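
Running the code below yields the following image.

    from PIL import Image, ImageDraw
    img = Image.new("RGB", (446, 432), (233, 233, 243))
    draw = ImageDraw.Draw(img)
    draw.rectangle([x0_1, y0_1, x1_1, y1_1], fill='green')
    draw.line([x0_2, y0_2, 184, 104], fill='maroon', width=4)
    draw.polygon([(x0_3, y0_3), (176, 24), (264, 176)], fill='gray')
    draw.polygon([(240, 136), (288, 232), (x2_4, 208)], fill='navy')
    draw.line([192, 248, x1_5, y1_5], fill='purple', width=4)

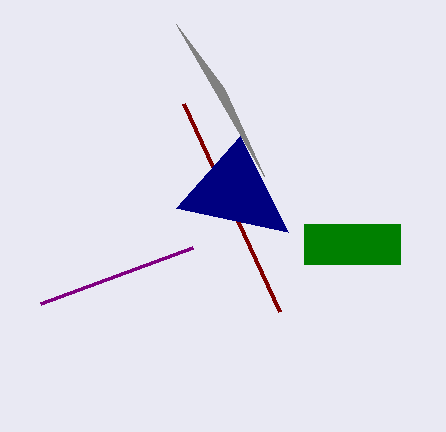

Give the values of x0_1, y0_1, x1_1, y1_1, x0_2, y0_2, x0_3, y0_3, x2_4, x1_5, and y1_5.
x0_1 = 304; y0_1 = 224; x1_1 = 400; y1_1 = 264; x0_2 = 280; y0_2 = 312; x0_3 = 224; y0_3 = 88; x2_4 = 176; x1_5 = 40; y1_5 = 304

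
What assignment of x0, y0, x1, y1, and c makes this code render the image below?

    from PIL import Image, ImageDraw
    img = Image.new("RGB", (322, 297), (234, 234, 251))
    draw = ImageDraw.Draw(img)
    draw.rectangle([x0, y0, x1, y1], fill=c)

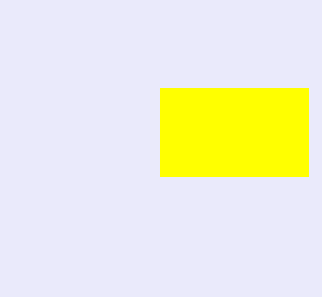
x0 = 160, y0 = 88, x1 = 308, y1 = 176, c = 'yellow'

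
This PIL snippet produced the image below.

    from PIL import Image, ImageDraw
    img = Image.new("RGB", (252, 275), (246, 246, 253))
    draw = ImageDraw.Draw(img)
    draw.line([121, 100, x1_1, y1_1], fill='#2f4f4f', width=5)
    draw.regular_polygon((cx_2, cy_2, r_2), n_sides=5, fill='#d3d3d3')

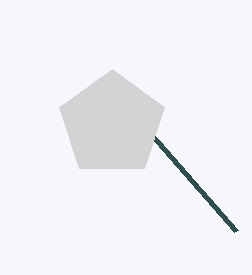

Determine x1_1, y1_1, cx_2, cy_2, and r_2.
x1_1 = 236, y1_1 = 231, cx_2 = 112, cy_2 = 124, r_2 = 55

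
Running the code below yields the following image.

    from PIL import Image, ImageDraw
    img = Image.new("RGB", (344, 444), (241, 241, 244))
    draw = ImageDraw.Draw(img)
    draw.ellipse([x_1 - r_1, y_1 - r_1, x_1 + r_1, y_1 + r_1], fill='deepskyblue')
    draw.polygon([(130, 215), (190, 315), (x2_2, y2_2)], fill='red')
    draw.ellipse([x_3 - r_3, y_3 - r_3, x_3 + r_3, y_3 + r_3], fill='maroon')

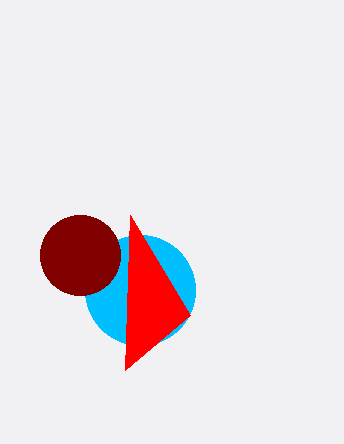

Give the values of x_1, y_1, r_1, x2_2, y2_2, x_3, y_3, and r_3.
x_1 = 140; y_1 = 290; r_1 = 55; x2_2 = 125; y2_2 = 370; x_3 = 80; y_3 = 255; r_3 = 40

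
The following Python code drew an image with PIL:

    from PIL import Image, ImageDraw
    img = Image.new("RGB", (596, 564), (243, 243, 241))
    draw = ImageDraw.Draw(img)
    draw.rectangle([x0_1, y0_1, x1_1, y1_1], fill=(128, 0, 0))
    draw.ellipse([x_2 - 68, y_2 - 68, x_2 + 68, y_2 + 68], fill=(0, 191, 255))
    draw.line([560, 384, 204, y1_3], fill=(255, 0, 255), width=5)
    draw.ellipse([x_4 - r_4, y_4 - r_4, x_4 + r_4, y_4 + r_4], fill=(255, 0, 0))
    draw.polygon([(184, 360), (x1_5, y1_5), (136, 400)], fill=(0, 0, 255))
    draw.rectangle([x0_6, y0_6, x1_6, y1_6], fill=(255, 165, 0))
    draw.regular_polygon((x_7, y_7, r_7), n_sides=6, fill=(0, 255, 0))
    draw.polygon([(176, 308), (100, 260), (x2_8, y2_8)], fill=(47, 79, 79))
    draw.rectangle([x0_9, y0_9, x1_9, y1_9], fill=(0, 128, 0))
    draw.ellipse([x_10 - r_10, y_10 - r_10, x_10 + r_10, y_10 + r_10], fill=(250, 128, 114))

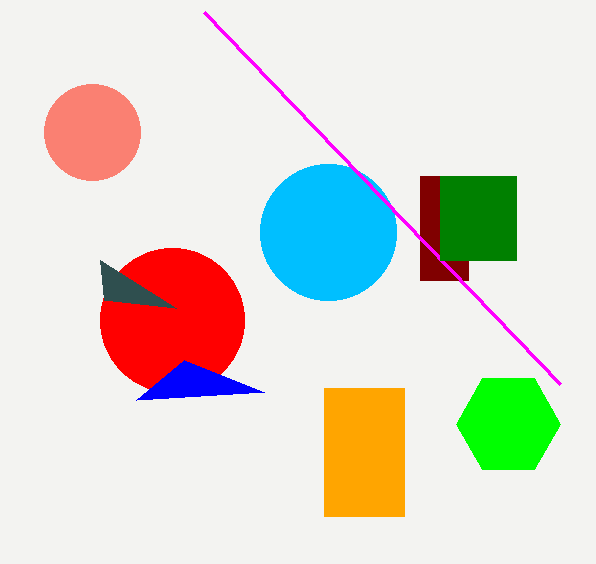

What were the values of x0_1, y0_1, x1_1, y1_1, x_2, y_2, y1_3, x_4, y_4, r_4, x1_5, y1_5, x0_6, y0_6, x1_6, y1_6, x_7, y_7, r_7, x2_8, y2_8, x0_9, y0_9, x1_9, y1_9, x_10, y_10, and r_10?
x0_1 = 420, y0_1 = 176, x1_1 = 468, y1_1 = 280, x_2 = 328, y_2 = 232, y1_3 = 12, x_4 = 172, y_4 = 320, r_4 = 72, x1_5 = 264, y1_5 = 392, x0_6 = 324, y0_6 = 388, x1_6 = 404, y1_6 = 516, x_7 = 508, y_7 = 424, r_7 = 52, x2_8 = 104, y2_8 = 300, x0_9 = 440, y0_9 = 176, x1_9 = 516, y1_9 = 260, x_10 = 92, y_10 = 132, r_10 = 48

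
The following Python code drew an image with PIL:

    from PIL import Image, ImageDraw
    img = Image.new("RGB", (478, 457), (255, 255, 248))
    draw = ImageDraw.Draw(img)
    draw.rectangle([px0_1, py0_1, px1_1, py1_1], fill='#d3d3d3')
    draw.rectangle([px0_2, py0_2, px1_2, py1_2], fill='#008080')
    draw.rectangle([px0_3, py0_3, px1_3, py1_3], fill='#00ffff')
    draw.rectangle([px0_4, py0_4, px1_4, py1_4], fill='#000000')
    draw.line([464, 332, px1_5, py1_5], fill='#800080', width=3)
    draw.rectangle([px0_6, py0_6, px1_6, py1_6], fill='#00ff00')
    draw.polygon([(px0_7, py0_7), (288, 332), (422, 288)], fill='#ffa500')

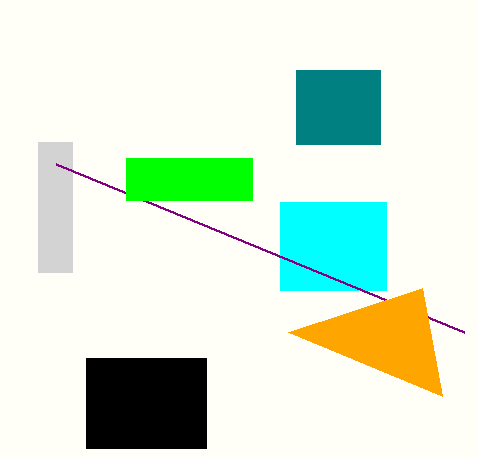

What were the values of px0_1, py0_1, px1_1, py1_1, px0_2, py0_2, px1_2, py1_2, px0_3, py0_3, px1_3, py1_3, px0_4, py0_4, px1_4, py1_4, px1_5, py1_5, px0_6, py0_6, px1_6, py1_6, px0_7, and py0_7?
px0_1 = 38; py0_1 = 142; px1_1 = 72; py1_1 = 272; px0_2 = 296; py0_2 = 70; px1_2 = 380; py1_2 = 144; px0_3 = 280; py0_3 = 202; px1_3 = 386; py1_3 = 290; px0_4 = 86; py0_4 = 358; px1_4 = 206; py1_4 = 448; px1_5 = 56; py1_5 = 164; px0_6 = 126; py0_6 = 158; px1_6 = 252; py1_6 = 200; px0_7 = 442; py0_7 = 396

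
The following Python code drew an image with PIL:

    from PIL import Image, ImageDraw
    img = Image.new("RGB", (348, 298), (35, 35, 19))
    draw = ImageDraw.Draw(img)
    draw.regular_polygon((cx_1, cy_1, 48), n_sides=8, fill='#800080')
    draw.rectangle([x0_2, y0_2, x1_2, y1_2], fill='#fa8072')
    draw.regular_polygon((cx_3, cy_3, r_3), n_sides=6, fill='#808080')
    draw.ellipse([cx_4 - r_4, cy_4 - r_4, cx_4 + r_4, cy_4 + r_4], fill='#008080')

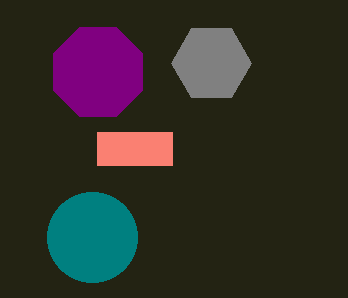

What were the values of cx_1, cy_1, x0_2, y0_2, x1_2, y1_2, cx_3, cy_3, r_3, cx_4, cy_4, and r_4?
cx_1 = 98, cy_1 = 72, x0_2 = 97, y0_2 = 132, x1_2 = 172, y1_2 = 165, cx_3 = 211, cy_3 = 63, r_3 = 40, cx_4 = 92, cy_4 = 237, r_4 = 45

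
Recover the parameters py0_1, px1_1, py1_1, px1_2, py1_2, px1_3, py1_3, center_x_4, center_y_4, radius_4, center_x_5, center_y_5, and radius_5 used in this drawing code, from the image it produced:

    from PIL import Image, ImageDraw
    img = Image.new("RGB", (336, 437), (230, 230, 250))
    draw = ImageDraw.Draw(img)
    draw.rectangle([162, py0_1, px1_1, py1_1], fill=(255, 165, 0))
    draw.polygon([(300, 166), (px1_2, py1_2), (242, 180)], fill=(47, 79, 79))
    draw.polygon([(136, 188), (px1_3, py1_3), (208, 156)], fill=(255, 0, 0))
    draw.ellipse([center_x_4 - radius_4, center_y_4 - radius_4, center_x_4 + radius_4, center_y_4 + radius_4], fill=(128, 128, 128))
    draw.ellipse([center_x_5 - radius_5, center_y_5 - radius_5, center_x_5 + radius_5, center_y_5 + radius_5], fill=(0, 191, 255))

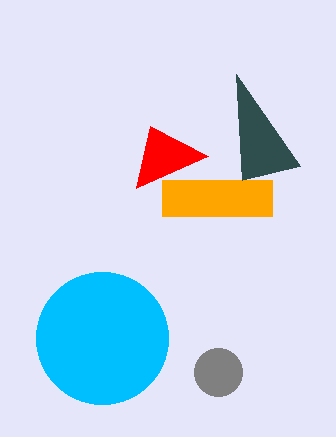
py0_1 = 180
px1_1 = 272
py1_1 = 216
px1_2 = 236
py1_2 = 74
px1_3 = 150
py1_3 = 126
center_x_4 = 218
center_y_4 = 372
radius_4 = 24
center_x_5 = 102
center_y_5 = 338
radius_5 = 66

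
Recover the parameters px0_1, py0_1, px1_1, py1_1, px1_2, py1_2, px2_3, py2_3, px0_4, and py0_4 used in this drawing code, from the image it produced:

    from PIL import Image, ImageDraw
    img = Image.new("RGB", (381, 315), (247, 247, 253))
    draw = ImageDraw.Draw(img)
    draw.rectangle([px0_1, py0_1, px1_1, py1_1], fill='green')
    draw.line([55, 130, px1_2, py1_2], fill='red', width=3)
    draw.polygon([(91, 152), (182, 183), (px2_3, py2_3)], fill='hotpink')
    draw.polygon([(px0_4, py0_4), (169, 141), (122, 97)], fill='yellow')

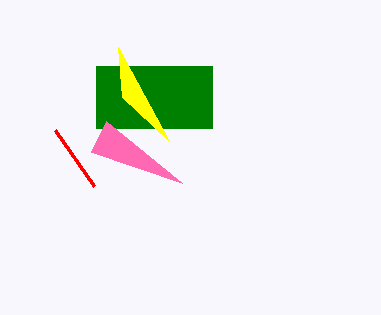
px0_1 = 96, py0_1 = 66, px1_1 = 212, py1_1 = 128, px1_2 = 94, py1_2 = 186, px2_3 = 106, py2_3 = 121, px0_4 = 118, py0_4 = 47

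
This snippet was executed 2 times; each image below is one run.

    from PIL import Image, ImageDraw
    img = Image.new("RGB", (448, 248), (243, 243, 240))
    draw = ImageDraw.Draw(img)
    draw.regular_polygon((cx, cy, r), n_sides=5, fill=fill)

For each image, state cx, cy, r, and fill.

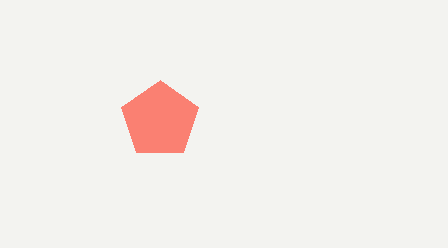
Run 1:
cx = 160; cy = 120; r = 40; fill = 'salmon'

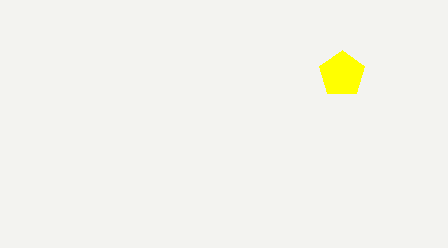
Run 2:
cx = 342
cy = 74
r = 24
fill = 'yellow'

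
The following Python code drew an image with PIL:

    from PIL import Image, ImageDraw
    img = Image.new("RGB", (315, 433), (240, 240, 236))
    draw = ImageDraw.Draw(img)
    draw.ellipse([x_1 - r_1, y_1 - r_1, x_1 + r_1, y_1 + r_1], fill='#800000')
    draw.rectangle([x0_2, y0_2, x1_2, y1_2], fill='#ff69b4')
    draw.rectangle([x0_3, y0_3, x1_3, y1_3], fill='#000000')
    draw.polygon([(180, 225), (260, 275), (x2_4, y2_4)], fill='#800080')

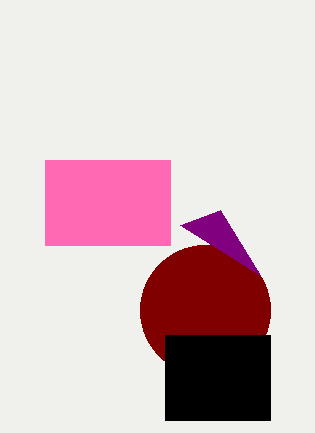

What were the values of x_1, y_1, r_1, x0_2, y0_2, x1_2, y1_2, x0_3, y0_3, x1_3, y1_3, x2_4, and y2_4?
x_1 = 205
y_1 = 310
r_1 = 65
x0_2 = 45
y0_2 = 160
x1_2 = 170
y1_2 = 245
x0_3 = 165
y0_3 = 335
x1_3 = 270
y1_3 = 420
x2_4 = 220
y2_4 = 210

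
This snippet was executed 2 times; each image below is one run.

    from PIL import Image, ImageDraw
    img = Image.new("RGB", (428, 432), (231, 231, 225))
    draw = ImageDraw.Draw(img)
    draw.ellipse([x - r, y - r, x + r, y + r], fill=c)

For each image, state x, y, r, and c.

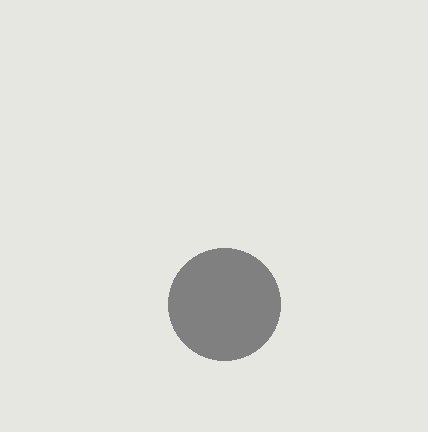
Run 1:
x = 224, y = 304, r = 56, c = 'gray'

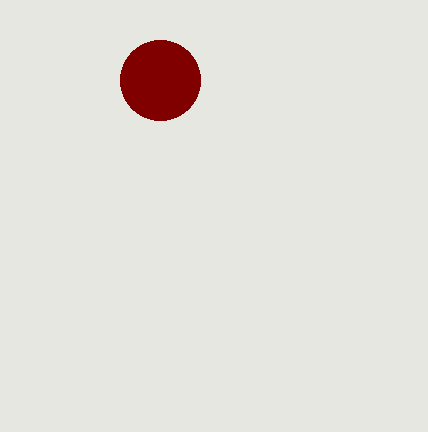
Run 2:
x = 160; y = 80; r = 40; c = 'maroon'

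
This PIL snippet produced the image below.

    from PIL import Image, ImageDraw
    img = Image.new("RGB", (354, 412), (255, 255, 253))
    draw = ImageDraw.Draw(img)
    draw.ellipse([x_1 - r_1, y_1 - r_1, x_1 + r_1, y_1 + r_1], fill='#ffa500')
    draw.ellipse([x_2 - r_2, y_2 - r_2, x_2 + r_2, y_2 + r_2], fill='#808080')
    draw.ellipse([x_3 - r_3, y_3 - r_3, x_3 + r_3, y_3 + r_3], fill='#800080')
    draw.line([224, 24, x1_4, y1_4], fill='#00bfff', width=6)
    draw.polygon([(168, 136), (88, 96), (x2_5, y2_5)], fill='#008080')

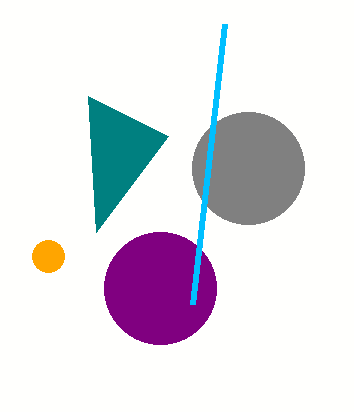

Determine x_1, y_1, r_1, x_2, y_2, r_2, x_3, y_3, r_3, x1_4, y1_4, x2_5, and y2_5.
x_1 = 48; y_1 = 256; r_1 = 16; x_2 = 248; y_2 = 168; r_2 = 56; x_3 = 160; y_3 = 288; r_3 = 56; x1_4 = 192; y1_4 = 304; x2_5 = 96; y2_5 = 232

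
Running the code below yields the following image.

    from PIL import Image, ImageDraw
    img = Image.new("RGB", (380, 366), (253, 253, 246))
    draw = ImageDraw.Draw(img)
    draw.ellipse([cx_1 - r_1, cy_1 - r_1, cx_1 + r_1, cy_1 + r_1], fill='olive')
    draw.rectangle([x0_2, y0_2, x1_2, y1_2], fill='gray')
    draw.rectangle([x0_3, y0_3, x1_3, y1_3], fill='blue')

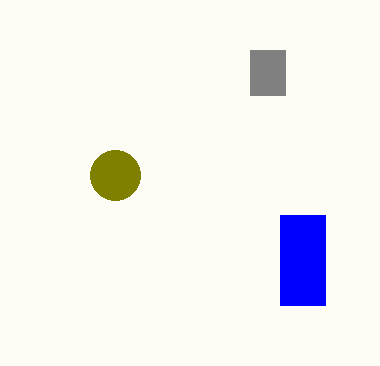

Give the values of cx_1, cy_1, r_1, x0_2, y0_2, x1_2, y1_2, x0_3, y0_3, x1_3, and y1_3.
cx_1 = 115; cy_1 = 175; r_1 = 25; x0_2 = 250; y0_2 = 50; x1_2 = 285; y1_2 = 95; x0_3 = 280; y0_3 = 215; x1_3 = 325; y1_3 = 305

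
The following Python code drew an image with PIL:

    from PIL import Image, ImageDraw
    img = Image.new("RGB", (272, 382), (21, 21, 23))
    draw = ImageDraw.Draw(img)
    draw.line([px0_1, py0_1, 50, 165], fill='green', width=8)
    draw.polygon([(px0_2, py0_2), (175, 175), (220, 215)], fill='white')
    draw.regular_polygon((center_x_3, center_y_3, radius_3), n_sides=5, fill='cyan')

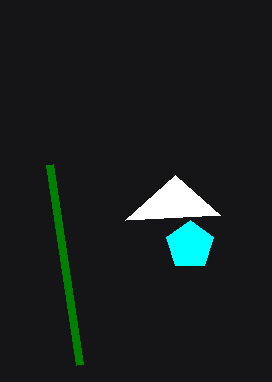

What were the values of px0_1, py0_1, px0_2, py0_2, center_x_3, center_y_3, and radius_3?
px0_1 = 80
py0_1 = 365
px0_2 = 125
py0_2 = 220
center_x_3 = 190
center_y_3 = 245
radius_3 = 25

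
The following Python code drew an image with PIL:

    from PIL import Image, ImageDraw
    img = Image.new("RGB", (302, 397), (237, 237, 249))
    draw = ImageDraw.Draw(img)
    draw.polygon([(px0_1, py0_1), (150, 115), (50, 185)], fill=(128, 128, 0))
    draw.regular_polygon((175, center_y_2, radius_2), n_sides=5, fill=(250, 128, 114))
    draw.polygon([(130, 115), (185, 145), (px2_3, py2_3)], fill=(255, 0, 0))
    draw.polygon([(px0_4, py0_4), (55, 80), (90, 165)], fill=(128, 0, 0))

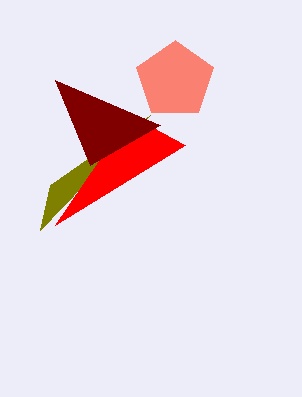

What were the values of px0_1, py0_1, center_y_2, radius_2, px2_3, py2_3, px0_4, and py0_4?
px0_1 = 40, py0_1 = 230, center_y_2 = 80, radius_2 = 40, px2_3 = 55, py2_3 = 225, px0_4 = 160, py0_4 = 125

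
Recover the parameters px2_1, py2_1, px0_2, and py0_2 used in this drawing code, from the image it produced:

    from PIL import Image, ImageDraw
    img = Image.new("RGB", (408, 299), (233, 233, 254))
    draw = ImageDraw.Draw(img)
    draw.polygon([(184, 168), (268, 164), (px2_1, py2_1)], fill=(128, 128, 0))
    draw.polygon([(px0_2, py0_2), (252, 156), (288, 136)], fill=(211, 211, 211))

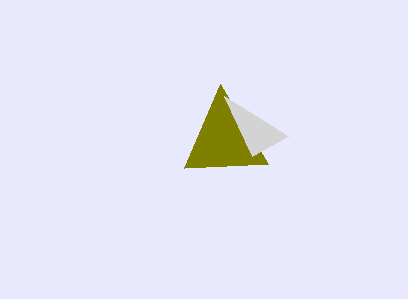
px2_1 = 220; py2_1 = 84; px0_2 = 224; py0_2 = 96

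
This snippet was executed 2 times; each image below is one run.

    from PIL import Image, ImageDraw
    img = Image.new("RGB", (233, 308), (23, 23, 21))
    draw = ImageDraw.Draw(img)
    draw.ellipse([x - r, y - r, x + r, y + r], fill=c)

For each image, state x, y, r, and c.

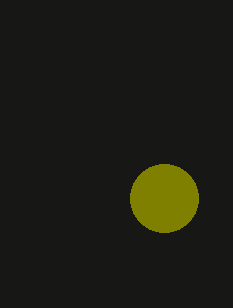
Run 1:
x = 164; y = 198; r = 34; c = 'olive'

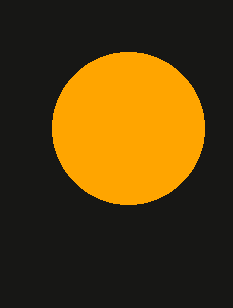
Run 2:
x = 128, y = 128, r = 76, c = 'orange'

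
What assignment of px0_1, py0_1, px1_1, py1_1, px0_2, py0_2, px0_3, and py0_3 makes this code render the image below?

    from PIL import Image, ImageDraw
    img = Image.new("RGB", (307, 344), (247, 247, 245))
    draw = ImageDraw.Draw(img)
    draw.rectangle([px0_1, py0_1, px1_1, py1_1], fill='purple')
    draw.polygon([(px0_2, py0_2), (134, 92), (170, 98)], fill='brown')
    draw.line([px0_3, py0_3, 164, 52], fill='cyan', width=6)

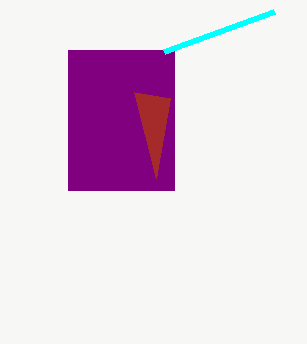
px0_1 = 68
py0_1 = 50
px1_1 = 174
py1_1 = 190
px0_2 = 156
py0_2 = 178
px0_3 = 274
py0_3 = 12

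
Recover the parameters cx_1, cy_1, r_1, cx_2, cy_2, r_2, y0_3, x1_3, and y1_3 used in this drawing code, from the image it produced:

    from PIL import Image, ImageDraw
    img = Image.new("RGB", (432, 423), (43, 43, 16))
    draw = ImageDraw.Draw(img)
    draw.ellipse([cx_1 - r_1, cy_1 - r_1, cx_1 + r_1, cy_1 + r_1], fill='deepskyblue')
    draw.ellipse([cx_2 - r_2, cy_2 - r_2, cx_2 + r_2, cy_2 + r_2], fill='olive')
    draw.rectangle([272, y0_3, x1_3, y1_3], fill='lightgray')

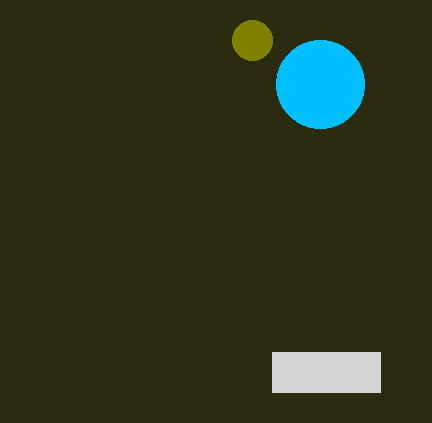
cx_1 = 320
cy_1 = 84
r_1 = 44
cx_2 = 252
cy_2 = 40
r_2 = 20
y0_3 = 352
x1_3 = 380
y1_3 = 392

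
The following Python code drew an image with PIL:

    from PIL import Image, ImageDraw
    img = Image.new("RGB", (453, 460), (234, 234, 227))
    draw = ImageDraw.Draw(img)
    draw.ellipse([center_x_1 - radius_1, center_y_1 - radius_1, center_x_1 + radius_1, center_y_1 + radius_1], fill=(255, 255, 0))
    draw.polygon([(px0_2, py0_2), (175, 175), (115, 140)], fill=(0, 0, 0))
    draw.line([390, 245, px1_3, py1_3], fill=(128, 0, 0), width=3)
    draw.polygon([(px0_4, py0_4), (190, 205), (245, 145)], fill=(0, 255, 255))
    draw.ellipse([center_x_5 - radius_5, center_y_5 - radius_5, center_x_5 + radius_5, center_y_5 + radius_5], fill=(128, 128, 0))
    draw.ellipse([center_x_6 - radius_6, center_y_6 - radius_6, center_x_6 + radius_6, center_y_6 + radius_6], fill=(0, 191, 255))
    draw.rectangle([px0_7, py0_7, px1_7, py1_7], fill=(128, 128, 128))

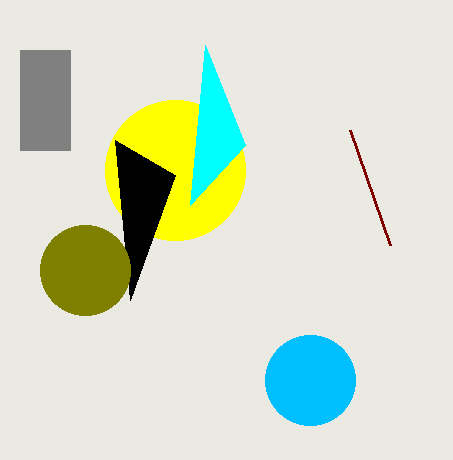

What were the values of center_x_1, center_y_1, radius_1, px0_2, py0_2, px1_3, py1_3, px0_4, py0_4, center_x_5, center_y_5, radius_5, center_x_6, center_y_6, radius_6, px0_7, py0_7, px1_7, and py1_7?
center_x_1 = 175, center_y_1 = 170, radius_1 = 70, px0_2 = 130, py0_2 = 300, px1_3 = 350, py1_3 = 130, px0_4 = 205, py0_4 = 45, center_x_5 = 85, center_y_5 = 270, radius_5 = 45, center_x_6 = 310, center_y_6 = 380, radius_6 = 45, px0_7 = 20, py0_7 = 50, px1_7 = 70, py1_7 = 150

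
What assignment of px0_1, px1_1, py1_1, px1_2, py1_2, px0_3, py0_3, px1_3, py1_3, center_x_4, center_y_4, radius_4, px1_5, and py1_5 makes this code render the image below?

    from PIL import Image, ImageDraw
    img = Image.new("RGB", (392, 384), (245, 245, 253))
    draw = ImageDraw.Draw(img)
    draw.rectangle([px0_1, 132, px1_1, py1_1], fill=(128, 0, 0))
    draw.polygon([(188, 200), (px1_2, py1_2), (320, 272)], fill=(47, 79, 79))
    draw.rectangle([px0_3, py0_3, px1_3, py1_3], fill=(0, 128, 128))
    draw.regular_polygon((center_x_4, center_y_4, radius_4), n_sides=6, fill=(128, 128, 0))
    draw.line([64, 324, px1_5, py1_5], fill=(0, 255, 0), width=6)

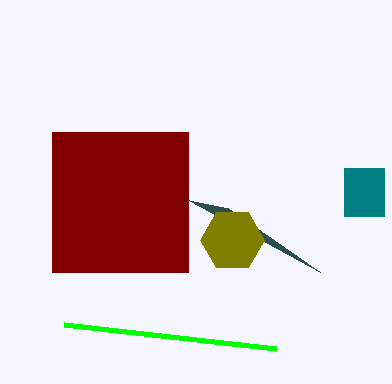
px0_1 = 52, px1_1 = 188, py1_1 = 272, px1_2 = 228, py1_2 = 208, px0_3 = 344, py0_3 = 168, px1_3 = 384, py1_3 = 216, center_x_4 = 232, center_y_4 = 240, radius_4 = 32, px1_5 = 276, py1_5 = 348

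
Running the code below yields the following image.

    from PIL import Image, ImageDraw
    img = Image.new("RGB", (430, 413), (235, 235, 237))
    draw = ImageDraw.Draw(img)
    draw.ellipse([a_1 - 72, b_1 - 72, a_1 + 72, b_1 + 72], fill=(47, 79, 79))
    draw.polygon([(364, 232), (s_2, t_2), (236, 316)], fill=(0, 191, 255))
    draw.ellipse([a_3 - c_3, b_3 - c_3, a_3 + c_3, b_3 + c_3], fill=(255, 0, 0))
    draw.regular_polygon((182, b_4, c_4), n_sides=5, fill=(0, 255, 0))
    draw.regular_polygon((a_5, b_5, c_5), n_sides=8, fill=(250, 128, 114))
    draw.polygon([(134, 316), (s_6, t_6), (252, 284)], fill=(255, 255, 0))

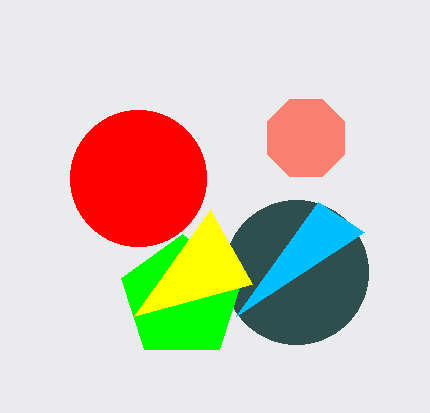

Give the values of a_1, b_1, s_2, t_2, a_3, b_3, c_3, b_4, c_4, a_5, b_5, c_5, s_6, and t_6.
a_1 = 296; b_1 = 272; s_2 = 318; t_2 = 202; a_3 = 138; b_3 = 178; c_3 = 68; b_4 = 298; c_4 = 64; a_5 = 306; b_5 = 138; c_5 = 42; s_6 = 210; t_6 = 210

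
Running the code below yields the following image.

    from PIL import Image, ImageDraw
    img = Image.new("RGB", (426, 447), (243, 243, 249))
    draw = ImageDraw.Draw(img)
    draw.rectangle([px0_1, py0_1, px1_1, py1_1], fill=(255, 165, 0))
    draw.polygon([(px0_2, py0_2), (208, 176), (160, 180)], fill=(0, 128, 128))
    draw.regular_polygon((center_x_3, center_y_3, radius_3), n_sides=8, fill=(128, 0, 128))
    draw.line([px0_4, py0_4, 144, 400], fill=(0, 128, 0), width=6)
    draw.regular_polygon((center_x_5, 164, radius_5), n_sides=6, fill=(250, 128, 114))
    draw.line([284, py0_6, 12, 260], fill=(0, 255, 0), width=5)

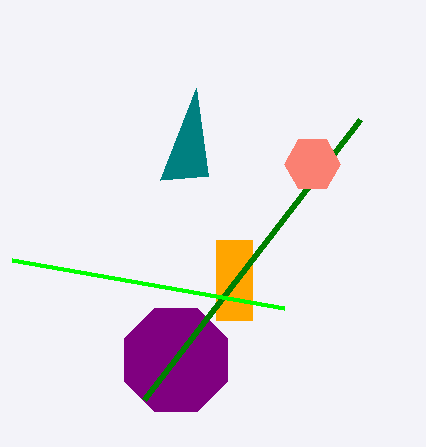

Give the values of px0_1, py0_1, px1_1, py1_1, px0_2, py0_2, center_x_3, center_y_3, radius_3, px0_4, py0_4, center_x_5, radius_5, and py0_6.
px0_1 = 216, py0_1 = 240, px1_1 = 252, py1_1 = 320, px0_2 = 196, py0_2 = 88, center_x_3 = 176, center_y_3 = 360, radius_3 = 56, px0_4 = 360, py0_4 = 120, center_x_5 = 312, radius_5 = 28, py0_6 = 308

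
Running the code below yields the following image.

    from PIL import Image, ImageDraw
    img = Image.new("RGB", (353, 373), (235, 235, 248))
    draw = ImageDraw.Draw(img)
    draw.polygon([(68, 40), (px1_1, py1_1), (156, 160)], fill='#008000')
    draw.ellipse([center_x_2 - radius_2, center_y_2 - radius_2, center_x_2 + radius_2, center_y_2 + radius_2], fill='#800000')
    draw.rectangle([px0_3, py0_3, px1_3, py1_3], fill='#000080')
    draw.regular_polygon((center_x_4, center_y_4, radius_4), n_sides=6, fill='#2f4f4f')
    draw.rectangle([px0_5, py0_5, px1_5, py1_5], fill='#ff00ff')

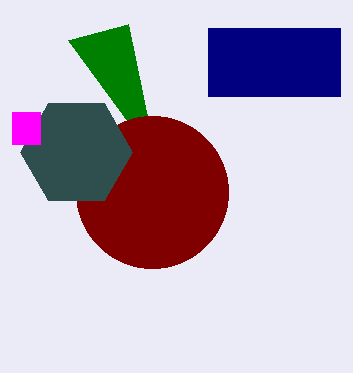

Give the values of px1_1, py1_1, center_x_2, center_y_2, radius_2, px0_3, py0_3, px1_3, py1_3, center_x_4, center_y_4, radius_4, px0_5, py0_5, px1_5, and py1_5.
px1_1 = 128
py1_1 = 24
center_x_2 = 152
center_y_2 = 192
radius_2 = 76
px0_3 = 208
py0_3 = 28
px1_3 = 340
py1_3 = 96
center_x_4 = 76
center_y_4 = 152
radius_4 = 56
px0_5 = 12
py0_5 = 112
px1_5 = 40
py1_5 = 144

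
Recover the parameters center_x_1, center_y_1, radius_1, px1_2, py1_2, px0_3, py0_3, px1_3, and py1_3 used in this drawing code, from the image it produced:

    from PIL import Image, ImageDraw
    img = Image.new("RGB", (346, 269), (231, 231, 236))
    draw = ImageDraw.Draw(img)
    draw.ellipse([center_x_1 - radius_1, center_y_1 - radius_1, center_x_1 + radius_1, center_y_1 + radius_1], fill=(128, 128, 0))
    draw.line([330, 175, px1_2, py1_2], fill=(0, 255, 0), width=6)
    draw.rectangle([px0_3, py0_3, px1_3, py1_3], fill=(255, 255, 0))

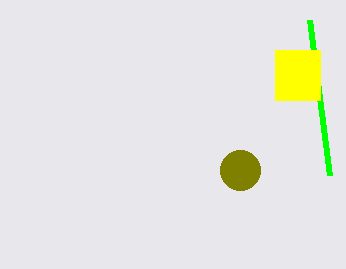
center_x_1 = 240
center_y_1 = 170
radius_1 = 20
px1_2 = 310
py1_2 = 20
px0_3 = 275
py0_3 = 50
px1_3 = 320
py1_3 = 100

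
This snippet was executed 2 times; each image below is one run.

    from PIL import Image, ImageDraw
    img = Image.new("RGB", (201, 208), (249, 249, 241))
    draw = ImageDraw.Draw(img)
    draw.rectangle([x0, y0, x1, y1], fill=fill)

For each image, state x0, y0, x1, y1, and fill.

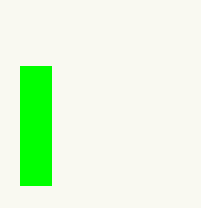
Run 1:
x0 = 20
y0 = 66
x1 = 51
y1 = 185
fill = 'lime'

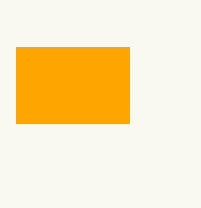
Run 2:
x0 = 16, y0 = 47, x1 = 129, y1 = 123, fill = 'orange'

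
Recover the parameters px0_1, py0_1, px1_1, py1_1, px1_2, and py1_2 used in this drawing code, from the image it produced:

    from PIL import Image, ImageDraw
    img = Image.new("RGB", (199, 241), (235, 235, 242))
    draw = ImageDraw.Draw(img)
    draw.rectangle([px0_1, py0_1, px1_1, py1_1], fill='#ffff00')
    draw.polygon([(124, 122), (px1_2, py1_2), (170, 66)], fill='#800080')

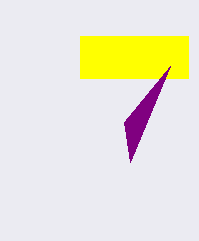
px0_1 = 80; py0_1 = 36; px1_1 = 188; py1_1 = 78; px1_2 = 130; py1_2 = 162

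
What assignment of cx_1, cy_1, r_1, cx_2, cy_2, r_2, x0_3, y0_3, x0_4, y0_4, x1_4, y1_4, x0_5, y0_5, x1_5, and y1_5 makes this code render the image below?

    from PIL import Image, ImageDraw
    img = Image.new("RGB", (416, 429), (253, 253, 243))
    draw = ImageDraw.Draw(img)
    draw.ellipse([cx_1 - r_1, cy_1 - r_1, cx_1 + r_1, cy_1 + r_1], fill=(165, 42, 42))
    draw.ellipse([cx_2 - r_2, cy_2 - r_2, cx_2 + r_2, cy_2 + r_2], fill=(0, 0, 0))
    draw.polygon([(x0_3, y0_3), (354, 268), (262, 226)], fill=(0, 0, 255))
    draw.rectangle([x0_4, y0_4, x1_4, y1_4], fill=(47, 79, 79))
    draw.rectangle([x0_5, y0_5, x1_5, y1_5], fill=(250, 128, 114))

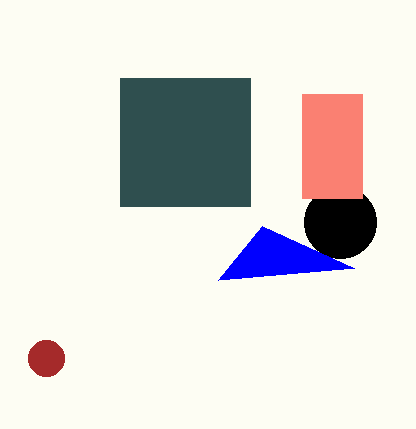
cx_1 = 46
cy_1 = 358
r_1 = 18
cx_2 = 340
cy_2 = 222
r_2 = 36
x0_3 = 218
y0_3 = 280
x0_4 = 120
y0_4 = 78
x1_4 = 250
y1_4 = 206
x0_5 = 302
y0_5 = 94
x1_5 = 362
y1_5 = 198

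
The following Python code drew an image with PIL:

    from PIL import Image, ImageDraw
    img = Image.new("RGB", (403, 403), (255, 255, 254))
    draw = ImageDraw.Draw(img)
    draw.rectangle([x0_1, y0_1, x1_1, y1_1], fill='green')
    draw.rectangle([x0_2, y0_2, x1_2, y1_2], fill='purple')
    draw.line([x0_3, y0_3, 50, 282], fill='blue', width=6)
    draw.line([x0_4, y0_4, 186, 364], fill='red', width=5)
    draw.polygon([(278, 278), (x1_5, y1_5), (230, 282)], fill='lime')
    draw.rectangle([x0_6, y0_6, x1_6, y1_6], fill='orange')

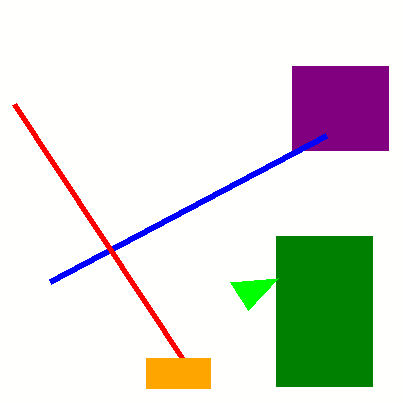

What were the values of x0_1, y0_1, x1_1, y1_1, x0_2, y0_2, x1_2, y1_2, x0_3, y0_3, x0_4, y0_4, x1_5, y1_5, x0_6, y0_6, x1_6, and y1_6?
x0_1 = 276
y0_1 = 236
x1_1 = 372
y1_1 = 386
x0_2 = 292
y0_2 = 66
x1_2 = 388
y1_2 = 150
x0_3 = 326
y0_3 = 136
x0_4 = 14
y0_4 = 104
x1_5 = 248
y1_5 = 310
x0_6 = 146
y0_6 = 358
x1_6 = 210
y1_6 = 388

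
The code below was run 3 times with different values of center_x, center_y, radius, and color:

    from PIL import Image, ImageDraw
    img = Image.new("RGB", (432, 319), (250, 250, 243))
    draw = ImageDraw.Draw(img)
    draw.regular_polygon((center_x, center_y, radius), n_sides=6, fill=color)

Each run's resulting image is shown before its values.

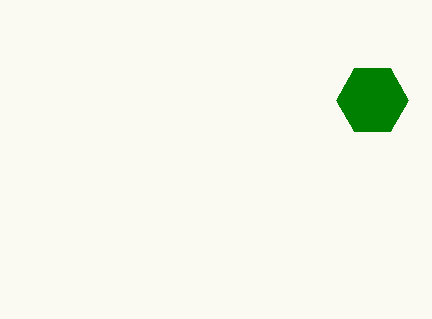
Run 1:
center_x = 372
center_y = 100
radius = 36
color = 'green'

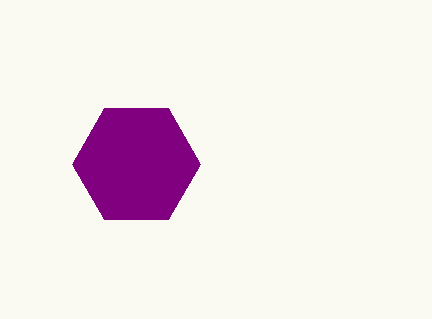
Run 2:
center_x = 136
center_y = 164
radius = 64
color = 'purple'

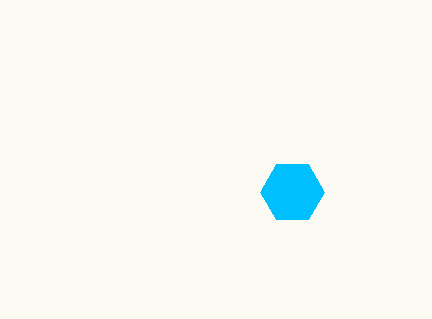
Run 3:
center_x = 292; center_y = 192; radius = 32; color = 'deepskyblue'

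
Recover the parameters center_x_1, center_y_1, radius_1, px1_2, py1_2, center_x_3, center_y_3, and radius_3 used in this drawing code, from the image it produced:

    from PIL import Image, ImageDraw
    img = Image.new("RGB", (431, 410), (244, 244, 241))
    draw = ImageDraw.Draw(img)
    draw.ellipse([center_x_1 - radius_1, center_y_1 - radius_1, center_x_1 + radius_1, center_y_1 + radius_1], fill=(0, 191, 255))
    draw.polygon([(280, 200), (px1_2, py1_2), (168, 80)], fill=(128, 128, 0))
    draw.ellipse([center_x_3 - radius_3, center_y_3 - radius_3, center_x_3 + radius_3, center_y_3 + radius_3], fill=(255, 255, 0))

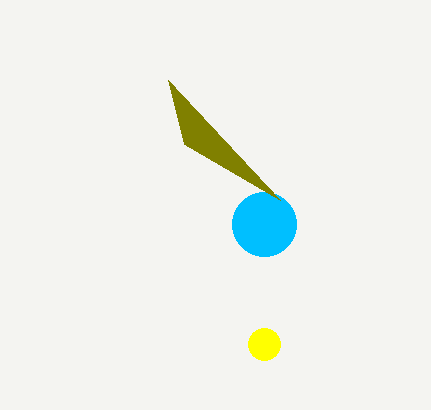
center_x_1 = 264; center_y_1 = 224; radius_1 = 32; px1_2 = 184; py1_2 = 144; center_x_3 = 264; center_y_3 = 344; radius_3 = 16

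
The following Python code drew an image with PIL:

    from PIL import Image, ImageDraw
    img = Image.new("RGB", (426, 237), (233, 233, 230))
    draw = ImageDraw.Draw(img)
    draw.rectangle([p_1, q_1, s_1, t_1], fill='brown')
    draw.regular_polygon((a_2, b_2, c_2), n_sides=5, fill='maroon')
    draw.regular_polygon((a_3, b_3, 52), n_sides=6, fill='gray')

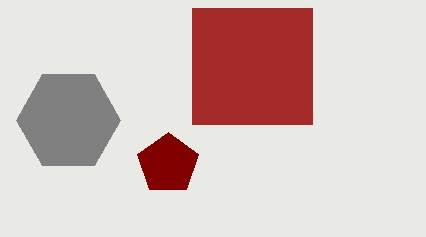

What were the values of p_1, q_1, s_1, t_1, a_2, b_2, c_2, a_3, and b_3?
p_1 = 192
q_1 = 8
s_1 = 312
t_1 = 124
a_2 = 168
b_2 = 164
c_2 = 32
a_3 = 68
b_3 = 120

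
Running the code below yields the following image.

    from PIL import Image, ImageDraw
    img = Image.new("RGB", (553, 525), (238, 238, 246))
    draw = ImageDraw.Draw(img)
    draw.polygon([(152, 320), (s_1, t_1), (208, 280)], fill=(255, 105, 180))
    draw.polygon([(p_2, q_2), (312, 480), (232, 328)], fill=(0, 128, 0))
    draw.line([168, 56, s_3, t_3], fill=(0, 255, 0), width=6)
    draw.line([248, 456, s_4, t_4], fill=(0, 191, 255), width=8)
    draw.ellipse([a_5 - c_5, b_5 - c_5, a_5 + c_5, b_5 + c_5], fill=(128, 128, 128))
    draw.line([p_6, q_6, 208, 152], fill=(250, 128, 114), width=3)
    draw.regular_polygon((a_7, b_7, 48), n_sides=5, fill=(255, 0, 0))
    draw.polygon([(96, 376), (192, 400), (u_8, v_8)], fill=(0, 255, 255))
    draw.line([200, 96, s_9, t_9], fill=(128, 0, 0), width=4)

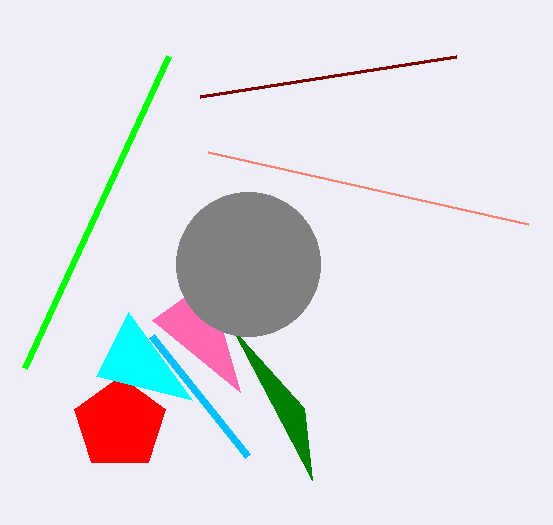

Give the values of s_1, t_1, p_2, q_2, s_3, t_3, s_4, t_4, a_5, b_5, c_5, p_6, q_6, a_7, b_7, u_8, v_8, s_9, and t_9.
s_1 = 240
t_1 = 392
p_2 = 304
q_2 = 408
s_3 = 24
t_3 = 368
s_4 = 152
t_4 = 336
a_5 = 248
b_5 = 264
c_5 = 72
p_6 = 528
q_6 = 224
a_7 = 120
b_7 = 424
u_8 = 128
v_8 = 312
s_9 = 456
t_9 = 56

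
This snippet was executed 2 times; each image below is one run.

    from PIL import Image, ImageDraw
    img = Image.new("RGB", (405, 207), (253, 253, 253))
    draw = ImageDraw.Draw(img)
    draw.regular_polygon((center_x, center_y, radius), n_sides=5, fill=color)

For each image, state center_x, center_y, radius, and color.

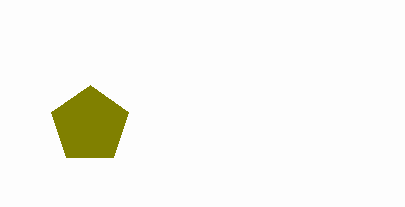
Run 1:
center_x = 90
center_y = 125
radius = 40
color = 'olive'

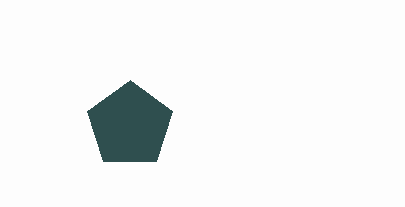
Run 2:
center_x = 130, center_y = 125, radius = 45, color = 'darkslategray'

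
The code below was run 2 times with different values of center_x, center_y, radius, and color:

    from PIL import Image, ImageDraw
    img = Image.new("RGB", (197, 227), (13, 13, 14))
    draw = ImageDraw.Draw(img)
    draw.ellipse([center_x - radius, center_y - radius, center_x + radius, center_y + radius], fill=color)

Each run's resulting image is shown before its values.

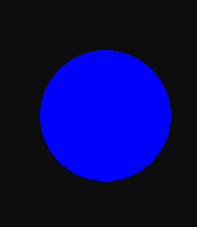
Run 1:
center_x = 105; center_y = 115; radius = 65; color = 'blue'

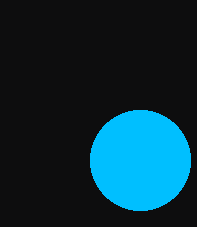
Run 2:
center_x = 140, center_y = 160, radius = 50, color = 'deepskyblue'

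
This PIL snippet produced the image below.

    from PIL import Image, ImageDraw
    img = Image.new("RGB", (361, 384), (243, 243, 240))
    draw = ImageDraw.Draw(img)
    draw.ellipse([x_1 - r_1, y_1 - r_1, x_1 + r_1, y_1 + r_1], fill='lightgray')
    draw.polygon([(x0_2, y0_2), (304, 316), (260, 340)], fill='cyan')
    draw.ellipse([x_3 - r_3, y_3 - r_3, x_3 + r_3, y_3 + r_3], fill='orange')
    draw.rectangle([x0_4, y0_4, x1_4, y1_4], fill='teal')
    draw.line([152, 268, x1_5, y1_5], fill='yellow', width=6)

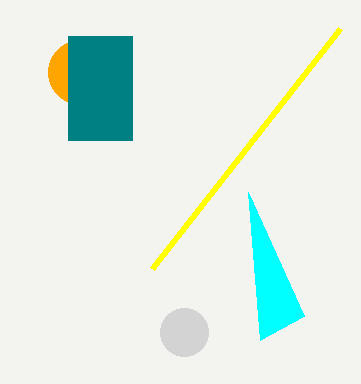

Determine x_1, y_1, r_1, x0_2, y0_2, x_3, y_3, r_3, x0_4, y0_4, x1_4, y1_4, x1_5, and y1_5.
x_1 = 184
y_1 = 332
r_1 = 24
x0_2 = 248
y0_2 = 192
x_3 = 80
y_3 = 72
r_3 = 32
x0_4 = 68
y0_4 = 36
x1_4 = 132
y1_4 = 140
x1_5 = 340
y1_5 = 28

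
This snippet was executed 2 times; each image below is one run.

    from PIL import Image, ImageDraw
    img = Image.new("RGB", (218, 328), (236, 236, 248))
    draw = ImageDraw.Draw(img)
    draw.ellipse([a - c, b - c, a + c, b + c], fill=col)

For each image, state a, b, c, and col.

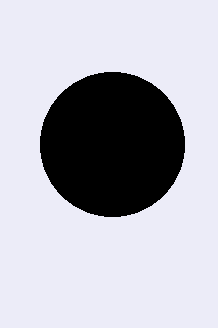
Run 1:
a = 112; b = 144; c = 72; col = 'black'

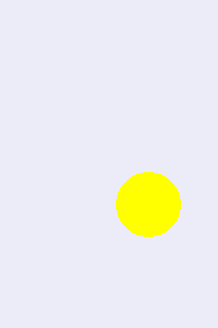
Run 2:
a = 148, b = 204, c = 32, col = 'yellow'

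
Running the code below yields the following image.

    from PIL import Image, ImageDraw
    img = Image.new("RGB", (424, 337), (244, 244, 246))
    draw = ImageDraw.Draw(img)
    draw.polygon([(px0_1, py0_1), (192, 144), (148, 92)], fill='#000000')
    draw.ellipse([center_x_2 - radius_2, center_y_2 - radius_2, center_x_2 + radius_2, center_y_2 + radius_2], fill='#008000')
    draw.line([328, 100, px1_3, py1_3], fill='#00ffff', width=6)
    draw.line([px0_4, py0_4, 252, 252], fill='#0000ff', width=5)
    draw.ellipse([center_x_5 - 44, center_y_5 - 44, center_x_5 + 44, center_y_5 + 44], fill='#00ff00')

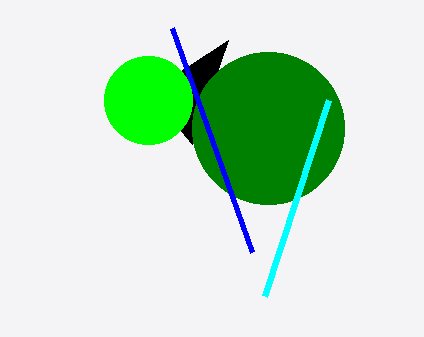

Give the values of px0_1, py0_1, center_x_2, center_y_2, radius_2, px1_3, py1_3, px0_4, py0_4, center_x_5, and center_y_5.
px0_1 = 228; py0_1 = 40; center_x_2 = 268; center_y_2 = 128; radius_2 = 76; px1_3 = 264; py1_3 = 296; px0_4 = 172; py0_4 = 28; center_x_5 = 148; center_y_5 = 100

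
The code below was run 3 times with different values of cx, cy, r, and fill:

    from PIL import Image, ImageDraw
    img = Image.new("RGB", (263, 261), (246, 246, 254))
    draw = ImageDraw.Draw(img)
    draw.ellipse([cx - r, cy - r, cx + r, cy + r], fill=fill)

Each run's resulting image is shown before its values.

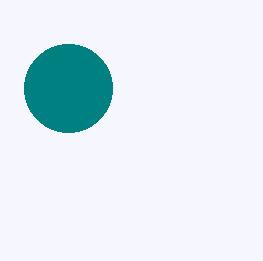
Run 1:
cx = 68; cy = 88; r = 44; fill = 'teal'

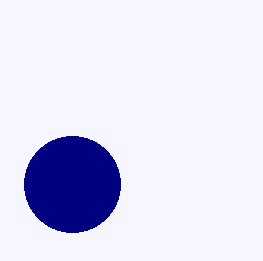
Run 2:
cx = 72
cy = 184
r = 48
fill = 'navy'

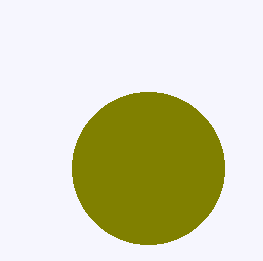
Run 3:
cx = 148
cy = 168
r = 76
fill = 'olive'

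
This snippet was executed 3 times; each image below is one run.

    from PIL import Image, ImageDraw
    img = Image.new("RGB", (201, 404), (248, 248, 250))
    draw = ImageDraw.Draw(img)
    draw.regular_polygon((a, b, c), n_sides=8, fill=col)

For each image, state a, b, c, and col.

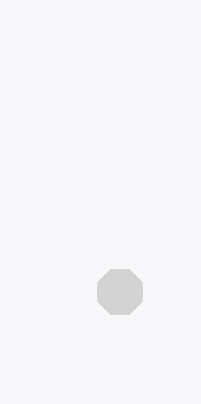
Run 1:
a = 120
b = 292
c = 24
col = 'lightgray'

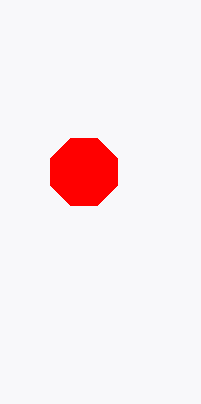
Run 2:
a = 84
b = 172
c = 36
col = 'red'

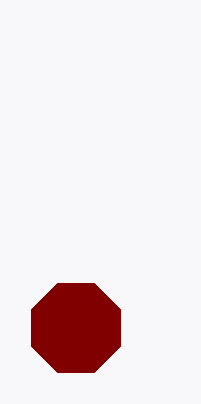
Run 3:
a = 76
b = 328
c = 48
col = 'maroon'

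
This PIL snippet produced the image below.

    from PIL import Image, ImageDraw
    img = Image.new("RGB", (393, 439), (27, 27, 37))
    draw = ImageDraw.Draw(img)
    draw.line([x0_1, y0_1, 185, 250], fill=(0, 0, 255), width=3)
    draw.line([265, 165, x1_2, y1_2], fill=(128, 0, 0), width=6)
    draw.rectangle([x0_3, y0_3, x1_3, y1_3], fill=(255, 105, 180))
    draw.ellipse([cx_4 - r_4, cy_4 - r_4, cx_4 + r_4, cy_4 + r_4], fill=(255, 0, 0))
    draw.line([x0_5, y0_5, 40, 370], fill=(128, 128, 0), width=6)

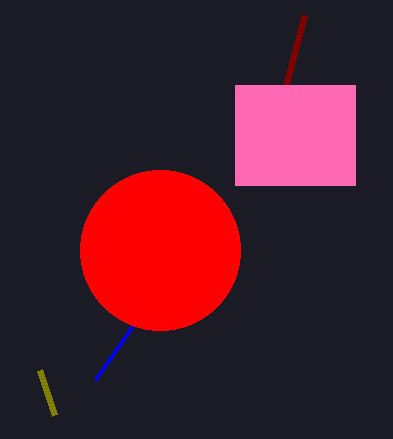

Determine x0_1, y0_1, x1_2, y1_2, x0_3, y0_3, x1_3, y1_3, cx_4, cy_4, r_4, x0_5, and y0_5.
x0_1 = 95
y0_1 = 380
x1_2 = 305
y1_2 = 15
x0_3 = 235
y0_3 = 85
x1_3 = 355
y1_3 = 185
cx_4 = 160
cy_4 = 250
r_4 = 80
x0_5 = 55
y0_5 = 415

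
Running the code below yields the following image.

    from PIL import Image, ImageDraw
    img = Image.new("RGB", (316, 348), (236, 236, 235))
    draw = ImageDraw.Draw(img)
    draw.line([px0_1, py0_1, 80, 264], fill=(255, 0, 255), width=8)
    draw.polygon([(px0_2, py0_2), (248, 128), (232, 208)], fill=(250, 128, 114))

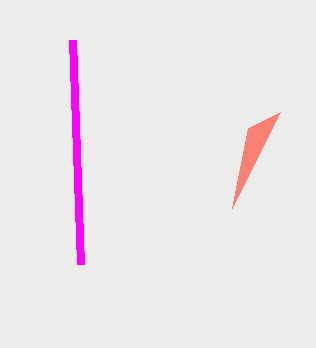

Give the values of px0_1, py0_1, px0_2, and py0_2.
px0_1 = 72; py0_1 = 40; px0_2 = 280; py0_2 = 112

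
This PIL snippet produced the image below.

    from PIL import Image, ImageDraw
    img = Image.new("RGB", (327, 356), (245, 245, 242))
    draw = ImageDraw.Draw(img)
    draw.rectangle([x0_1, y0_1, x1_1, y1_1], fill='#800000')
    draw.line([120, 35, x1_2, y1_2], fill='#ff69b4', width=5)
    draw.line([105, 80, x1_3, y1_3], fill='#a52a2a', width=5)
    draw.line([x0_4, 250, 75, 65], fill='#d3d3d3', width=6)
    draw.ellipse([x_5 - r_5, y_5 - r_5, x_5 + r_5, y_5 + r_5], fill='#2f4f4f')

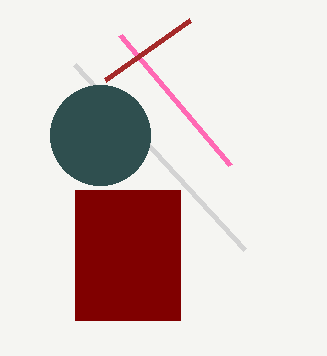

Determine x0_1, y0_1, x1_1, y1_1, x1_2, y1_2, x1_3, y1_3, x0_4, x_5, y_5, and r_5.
x0_1 = 75, y0_1 = 190, x1_1 = 180, y1_1 = 320, x1_2 = 230, y1_2 = 165, x1_3 = 190, y1_3 = 20, x0_4 = 245, x_5 = 100, y_5 = 135, r_5 = 50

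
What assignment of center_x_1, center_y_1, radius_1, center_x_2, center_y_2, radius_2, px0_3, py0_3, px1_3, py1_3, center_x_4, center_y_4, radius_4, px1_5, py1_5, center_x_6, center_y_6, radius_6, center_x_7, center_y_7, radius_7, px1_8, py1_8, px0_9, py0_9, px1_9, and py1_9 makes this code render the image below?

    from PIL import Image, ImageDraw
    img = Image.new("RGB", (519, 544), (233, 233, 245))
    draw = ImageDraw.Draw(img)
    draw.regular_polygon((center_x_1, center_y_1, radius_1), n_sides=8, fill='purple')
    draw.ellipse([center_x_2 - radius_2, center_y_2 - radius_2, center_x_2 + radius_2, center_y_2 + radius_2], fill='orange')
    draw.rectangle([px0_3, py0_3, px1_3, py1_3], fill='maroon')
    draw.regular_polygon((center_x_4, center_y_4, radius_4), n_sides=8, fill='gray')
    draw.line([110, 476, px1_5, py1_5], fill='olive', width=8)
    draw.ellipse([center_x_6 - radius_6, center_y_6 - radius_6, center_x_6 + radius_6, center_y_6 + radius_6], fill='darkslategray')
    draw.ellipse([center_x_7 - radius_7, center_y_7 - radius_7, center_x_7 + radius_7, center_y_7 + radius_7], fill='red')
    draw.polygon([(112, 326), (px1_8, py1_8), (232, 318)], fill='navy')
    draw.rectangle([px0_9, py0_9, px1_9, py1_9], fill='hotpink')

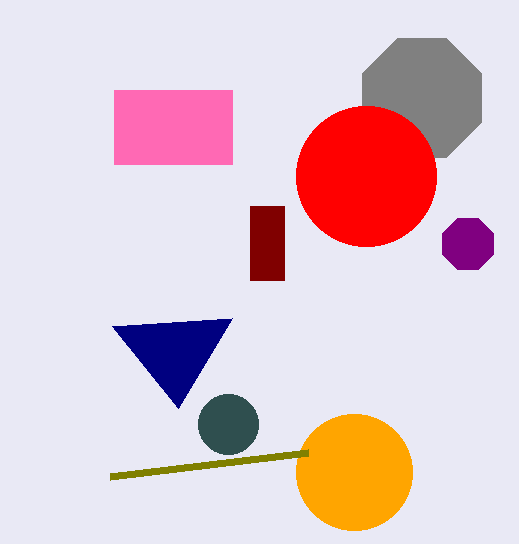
center_x_1 = 468, center_y_1 = 244, radius_1 = 28, center_x_2 = 354, center_y_2 = 472, radius_2 = 58, px0_3 = 250, py0_3 = 206, px1_3 = 284, py1_3 = 280, center_x_4 = 422, center_y_4 = 98, radius_4 = 64, px1_5 = 308, py1_5 = 452, center_x_6 = 228, center_y_6 = 424, radius_6 = 30, center_x_7 = 366, center_y_7 = 176, radius_7 = 70, px1_8 = 178, py1_8 = 408, px0_9 = 114, py0_9 = 90, px1_9 = 232, py1_9 = 164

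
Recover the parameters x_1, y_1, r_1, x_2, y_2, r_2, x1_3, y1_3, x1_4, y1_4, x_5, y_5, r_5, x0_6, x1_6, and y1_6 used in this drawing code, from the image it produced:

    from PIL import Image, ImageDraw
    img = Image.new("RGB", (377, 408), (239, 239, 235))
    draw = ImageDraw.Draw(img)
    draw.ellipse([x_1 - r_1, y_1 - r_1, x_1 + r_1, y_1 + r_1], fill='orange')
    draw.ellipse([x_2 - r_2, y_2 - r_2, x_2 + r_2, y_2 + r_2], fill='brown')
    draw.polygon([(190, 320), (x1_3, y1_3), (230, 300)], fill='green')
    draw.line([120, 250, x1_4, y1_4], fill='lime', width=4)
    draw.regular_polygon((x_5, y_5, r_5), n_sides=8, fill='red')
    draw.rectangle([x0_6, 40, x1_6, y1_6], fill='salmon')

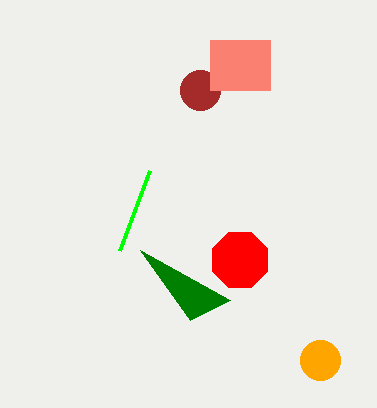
x_1 = 320
y_1 = 360
r_1 = 20
x_2 = 200
y_2 = 90
r_2 = 20
x1_3 = 140
y1_3 = 250
x1_4 = 150
y1_4 = 170
x_5 = 240
y_5 = 260
r_5 = 30
x0_6 = 210
x1_6 = 270
y1_6 = 90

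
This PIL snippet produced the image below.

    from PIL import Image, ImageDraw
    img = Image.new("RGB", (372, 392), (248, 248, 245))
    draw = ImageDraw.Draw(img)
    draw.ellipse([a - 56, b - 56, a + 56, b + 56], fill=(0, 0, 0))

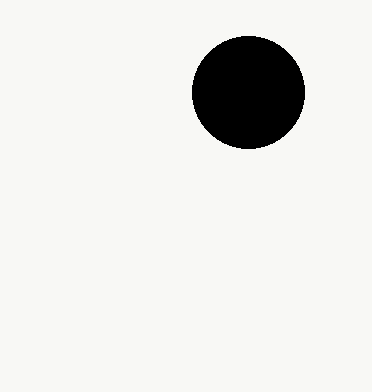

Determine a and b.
a = 248, b = 92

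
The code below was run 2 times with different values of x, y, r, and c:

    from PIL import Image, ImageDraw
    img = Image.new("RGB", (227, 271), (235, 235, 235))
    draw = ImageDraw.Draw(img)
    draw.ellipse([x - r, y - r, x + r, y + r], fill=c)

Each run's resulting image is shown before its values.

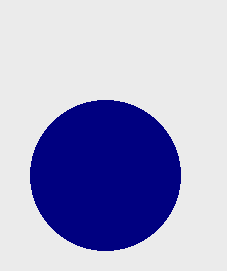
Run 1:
x = 105; y = 175; r = 75; c = 'navy'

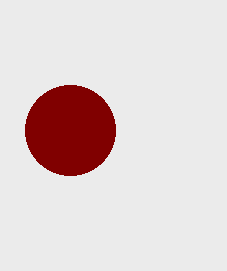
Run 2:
x = 70
y = 130
r = 45
c = 'maroon'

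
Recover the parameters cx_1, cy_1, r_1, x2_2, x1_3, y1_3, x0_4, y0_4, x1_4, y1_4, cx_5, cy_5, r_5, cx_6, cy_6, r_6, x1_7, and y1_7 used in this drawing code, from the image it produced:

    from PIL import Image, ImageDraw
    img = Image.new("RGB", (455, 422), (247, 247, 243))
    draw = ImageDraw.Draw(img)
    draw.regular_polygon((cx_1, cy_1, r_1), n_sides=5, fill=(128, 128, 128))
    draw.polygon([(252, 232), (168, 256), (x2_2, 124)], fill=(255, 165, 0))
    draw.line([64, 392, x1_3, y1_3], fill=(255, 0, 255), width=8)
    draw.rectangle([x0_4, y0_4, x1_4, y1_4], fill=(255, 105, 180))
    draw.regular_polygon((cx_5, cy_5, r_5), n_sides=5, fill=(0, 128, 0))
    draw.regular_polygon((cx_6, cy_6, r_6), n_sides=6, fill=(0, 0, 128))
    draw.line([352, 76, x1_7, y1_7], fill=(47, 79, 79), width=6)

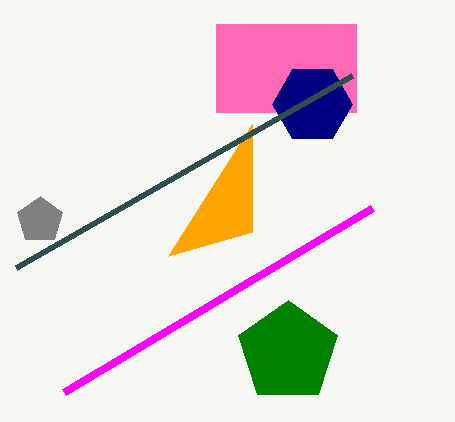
cx_1 = 40; cy_1 = 220; r_1 = 24; x2_2 = 252; x1_3 = 372; y1_3 = 208; x0_4 = 216; y0_4 = 24; x1_4 = 356; y1_4 = 112; cx_5 = 288; cy_5 = 352; r_5 = 52; cx_6 = 312; cy_6 = 104; r_6 = 40; x1_7 = 16; y1_7 = 268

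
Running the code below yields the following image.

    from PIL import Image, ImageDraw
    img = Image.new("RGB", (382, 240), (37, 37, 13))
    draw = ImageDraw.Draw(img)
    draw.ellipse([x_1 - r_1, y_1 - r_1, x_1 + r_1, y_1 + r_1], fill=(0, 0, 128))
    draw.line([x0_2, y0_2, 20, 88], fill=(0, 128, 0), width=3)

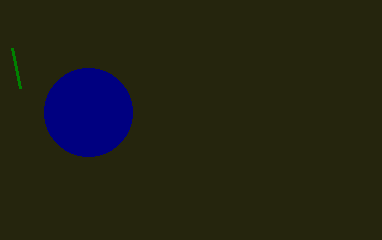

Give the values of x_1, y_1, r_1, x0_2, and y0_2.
x_1 = 88; y_1 = 112; r_1 = 44; x0_2 = 12; y0_2 = 48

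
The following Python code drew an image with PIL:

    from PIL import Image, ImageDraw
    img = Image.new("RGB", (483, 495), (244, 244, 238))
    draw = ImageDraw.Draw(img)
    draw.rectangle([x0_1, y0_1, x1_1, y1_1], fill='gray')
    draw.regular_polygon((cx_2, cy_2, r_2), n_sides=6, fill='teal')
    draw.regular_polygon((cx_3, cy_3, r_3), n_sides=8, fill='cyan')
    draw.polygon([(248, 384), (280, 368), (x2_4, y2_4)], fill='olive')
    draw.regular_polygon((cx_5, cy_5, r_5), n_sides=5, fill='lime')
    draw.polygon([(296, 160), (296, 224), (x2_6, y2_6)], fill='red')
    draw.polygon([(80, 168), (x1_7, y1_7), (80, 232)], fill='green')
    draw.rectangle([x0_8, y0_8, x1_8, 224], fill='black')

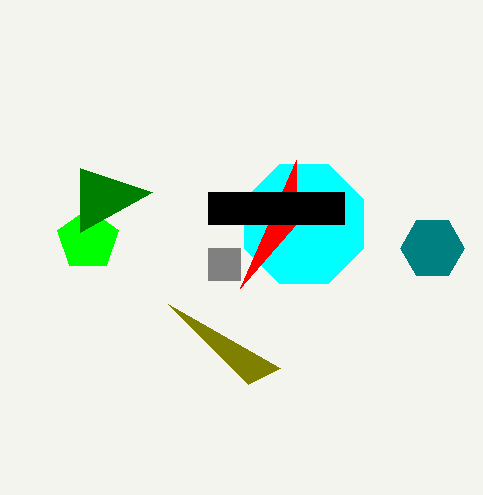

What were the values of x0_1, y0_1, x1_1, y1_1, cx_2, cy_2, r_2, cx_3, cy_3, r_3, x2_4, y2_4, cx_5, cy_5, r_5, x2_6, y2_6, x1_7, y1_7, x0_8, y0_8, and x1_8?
x0_1 = 208, y0_1 = 248, x1_1 = 240, y1_1 = 280, cx_2 = 432, cy_2 = 248, r_2 = 32, cx_3 = 304, cy_3 = 224, r_3 = 64, x2_4 = 168, y2_4 = 304, cx_5 = 88, cy_5 = 240, r_5 = 32, x2_6 = 240, y2_6 = 288, x1_7 = 152, y1_7 = 192, x0_8 = 208, y0_8 = 192, x1_8 = 344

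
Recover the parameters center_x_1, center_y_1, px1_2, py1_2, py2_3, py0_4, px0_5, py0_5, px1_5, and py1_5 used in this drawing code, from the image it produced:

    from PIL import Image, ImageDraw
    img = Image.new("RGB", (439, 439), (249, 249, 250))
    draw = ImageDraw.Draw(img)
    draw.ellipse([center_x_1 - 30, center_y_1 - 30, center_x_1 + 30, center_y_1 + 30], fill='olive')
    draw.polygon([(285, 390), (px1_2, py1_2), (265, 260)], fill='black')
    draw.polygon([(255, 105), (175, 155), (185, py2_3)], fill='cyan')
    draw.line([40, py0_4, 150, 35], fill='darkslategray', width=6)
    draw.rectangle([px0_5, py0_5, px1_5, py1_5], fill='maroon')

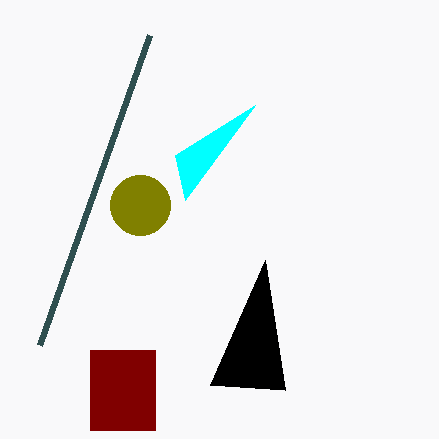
center_x_1 = 140
center_y_1 = 205
px1_2 = 210
py1_2 = 385
py2_3 = 200
py0_4 = 345
px0_5 = 90
py0_5 = 350
px1_5 = 155
py1_5 = 430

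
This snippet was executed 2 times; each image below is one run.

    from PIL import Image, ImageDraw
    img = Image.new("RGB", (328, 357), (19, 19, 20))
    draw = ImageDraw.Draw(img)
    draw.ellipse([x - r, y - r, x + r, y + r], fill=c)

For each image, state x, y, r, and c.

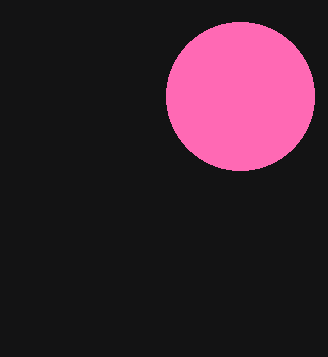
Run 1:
x = 240
y = 96
r = 74
c = 'hotpink'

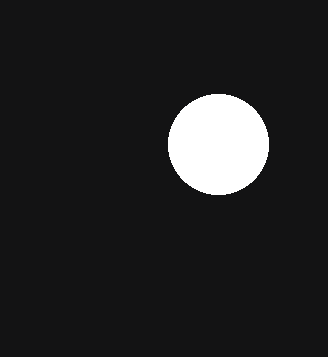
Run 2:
x = 218, y = 144, r = 50, c = 'white'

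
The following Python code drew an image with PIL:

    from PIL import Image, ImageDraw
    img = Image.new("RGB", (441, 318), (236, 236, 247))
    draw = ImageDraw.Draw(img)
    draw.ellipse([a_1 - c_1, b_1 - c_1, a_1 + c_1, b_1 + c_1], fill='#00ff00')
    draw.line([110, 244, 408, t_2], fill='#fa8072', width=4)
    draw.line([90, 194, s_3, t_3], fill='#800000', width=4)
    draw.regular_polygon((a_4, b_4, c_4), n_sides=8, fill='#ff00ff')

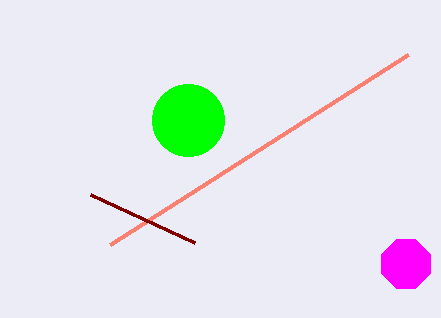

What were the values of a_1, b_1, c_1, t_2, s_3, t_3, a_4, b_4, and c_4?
a_1 = 188, b_1 = 120, c_1 = 36, t_2 = 54, s_3 = 194, t_3 = 242, a_4 = 406, b_4 = 264, c_4 = 26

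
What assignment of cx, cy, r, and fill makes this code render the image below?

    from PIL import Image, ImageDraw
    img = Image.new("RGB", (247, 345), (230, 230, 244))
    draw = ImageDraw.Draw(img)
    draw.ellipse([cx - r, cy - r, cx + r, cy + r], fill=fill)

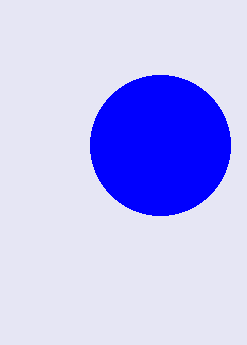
cx = 160
cy = 145
r = 70
fill = 'blue'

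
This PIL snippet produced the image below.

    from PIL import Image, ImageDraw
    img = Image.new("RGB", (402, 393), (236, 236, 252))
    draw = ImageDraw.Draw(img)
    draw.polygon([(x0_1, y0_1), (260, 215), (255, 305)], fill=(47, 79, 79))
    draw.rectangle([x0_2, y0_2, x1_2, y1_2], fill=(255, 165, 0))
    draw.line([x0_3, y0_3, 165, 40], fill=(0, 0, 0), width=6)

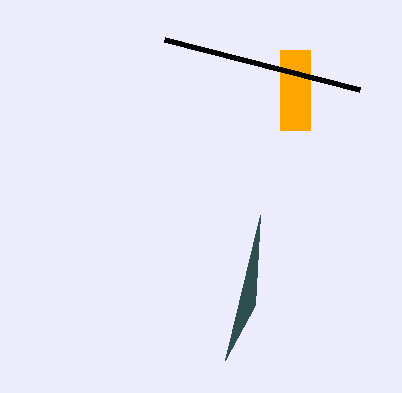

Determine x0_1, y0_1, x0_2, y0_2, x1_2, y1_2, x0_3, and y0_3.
x0_1 = 225; y0_1 = 360; x0_2 = 280; y0_2 = 50; x1_2 = 310; y1_2 = 130; x0_3 = 360; y0_3 = 90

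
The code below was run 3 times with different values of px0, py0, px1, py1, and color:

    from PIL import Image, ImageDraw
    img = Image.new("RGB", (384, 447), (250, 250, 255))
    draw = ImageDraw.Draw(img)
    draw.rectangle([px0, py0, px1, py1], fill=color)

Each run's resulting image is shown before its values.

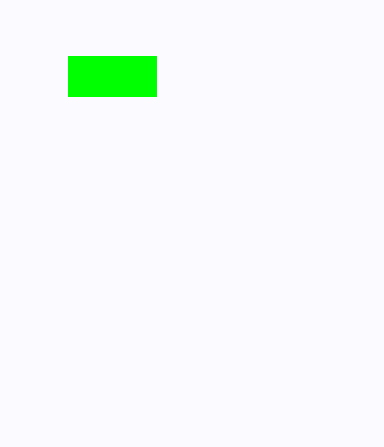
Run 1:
px0 = 68; py0 = 56; px1 = 156; py1 = 96; color = 'lime'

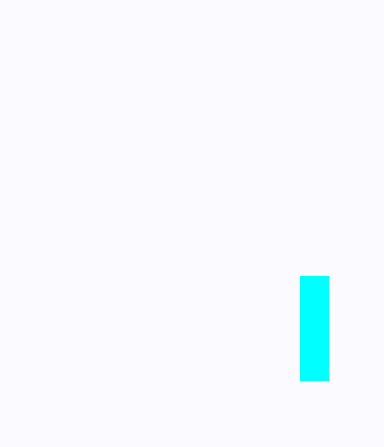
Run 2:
px0 = 300, py0 = 276, px1 = 328, py1 = 380, color = 'cyan'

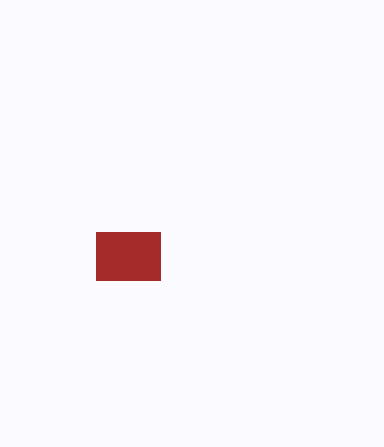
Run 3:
px0 = 96; py0 = 232; px1 = 160; py1 = 280; color = 'brown'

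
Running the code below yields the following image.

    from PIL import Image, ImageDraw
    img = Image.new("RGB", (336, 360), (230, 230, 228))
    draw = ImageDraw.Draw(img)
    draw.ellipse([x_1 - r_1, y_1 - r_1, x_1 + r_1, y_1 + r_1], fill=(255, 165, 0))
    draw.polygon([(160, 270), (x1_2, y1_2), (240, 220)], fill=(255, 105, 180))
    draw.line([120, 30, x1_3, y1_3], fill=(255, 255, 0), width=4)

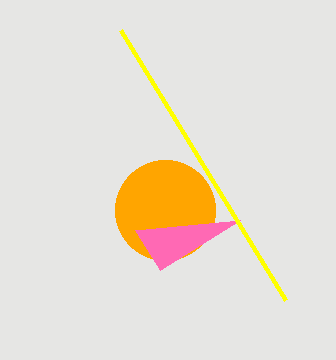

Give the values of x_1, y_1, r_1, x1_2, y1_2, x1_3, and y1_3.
x_1 = 165; y_1 = 210; r_1 = 50; x1_2 = 135; y1_2 = 230; x1_3 = 285; y1_3 = 300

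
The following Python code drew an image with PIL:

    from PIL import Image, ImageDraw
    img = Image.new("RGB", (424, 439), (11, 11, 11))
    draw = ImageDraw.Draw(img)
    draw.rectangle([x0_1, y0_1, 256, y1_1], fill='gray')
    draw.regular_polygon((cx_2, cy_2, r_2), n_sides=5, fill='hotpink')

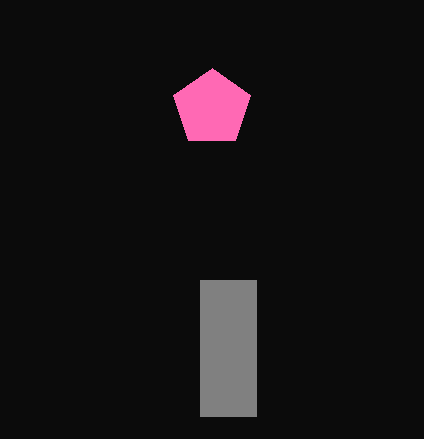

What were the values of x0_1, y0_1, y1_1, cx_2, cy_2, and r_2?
x0_1 = 200, y0_1 = 280, y1_1 = 416, cx_2 = 212, cy_2 = 108, r_2 = 40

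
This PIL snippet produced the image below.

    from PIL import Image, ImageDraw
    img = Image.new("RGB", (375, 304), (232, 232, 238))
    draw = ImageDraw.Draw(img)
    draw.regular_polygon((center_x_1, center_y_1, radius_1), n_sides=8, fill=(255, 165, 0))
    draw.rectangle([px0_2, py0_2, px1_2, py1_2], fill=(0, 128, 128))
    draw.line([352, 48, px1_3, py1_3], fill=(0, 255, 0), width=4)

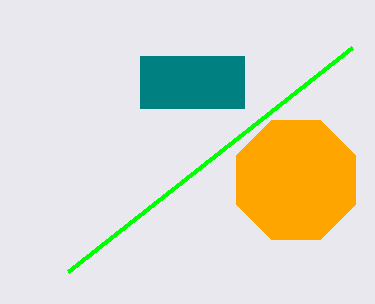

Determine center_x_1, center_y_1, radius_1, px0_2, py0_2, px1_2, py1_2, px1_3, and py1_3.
center_x_1 = 296, center_y_1 = 180, radius_1 = 64, px0_2 = 140, py0_2 = 56, px1_2 = 244, py1_2 = 108, px1_3 = 68, py1_3 = 272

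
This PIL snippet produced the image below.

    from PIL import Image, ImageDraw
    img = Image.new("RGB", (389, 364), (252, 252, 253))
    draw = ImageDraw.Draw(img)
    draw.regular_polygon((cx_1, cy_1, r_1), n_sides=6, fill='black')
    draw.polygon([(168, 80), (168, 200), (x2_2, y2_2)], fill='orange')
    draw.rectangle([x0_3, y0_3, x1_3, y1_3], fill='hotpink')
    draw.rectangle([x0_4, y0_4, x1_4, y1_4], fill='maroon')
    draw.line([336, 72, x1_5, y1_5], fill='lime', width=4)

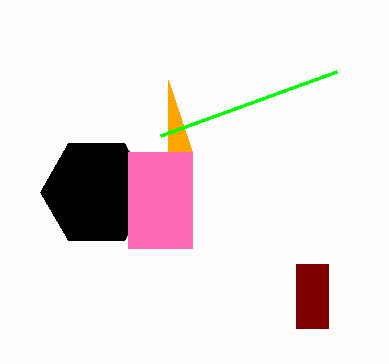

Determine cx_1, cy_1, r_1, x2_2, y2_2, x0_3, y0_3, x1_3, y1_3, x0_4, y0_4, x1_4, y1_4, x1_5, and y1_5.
cx_1 = 96; cy_1 = 192; r_1 = 56; x2_2 = 192; y2_2 = 152; x0_3 = 128; y0_3 = 152; x1_3 = 192; y1_3 = 248; x0_4 = 296; y0_4 = 264; x1_4 = 328; y1_4 = 328; x1_5 = 160; y1_5 = 136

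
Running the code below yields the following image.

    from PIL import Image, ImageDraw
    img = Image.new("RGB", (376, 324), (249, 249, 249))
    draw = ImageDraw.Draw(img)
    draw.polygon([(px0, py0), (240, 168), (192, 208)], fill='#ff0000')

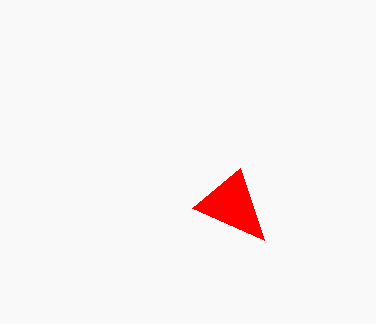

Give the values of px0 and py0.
px0 = 264, py0 = 240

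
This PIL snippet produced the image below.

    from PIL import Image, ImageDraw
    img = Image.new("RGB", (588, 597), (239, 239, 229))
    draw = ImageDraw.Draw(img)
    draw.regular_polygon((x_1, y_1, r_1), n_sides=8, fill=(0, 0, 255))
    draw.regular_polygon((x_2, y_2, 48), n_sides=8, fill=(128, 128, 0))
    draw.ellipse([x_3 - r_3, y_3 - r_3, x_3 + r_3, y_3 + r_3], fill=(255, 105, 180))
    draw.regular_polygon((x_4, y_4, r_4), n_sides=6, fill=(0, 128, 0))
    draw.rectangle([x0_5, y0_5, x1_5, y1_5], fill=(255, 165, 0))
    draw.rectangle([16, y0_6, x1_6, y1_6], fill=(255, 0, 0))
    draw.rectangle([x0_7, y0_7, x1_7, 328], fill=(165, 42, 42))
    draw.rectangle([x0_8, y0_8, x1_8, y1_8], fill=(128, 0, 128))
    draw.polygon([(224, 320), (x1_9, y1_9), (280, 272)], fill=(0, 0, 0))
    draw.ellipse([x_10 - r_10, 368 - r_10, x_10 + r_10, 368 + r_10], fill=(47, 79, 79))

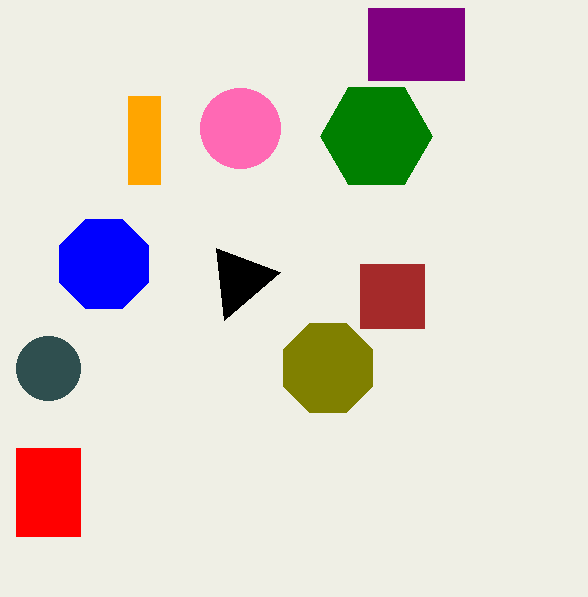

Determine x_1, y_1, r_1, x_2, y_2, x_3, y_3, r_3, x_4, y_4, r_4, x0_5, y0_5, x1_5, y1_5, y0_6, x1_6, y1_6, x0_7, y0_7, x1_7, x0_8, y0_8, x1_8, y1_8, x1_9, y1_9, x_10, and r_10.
x_1 = 104, y_1 = 264, r_1 = 48, x_2 = 328, y_2 = 368, x_3 = 240, y_3 = 128, r_3 = 40, x_4 = 376, y_4 = 136, r_4 = 56, x0_5 = 128, y0_5 = 96, x1_5 = 160, y1_5 = 184, y0_6 = 448, x1_6 = 80, y1_6 = 536, x0_7 = 360, y0_7 = 264, x1_7 = 424, x0_8 = 368, y0_8 = 8, x1_8 = 464, y1_8 = 80, x1_9 = 216, y1_9 = 248, x_10 = 48, r_10 = 32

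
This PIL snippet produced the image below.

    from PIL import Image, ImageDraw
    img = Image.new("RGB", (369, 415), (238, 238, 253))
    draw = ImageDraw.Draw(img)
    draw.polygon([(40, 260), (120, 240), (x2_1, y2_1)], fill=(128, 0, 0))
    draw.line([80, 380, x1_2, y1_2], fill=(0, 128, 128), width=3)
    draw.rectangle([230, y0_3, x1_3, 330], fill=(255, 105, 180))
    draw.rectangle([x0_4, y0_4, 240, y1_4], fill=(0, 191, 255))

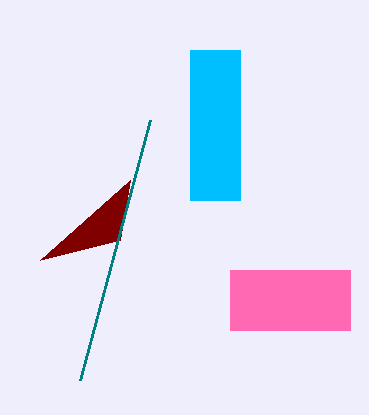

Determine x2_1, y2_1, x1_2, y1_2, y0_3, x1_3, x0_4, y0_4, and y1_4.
x2_1 = 130, y2_1 = 180, x1_2 = 150, y1_2 = 120, y0_3 = 270, x1_3 = 350, x0_4 = 190, y0_4 = 50, y1_4 = 200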